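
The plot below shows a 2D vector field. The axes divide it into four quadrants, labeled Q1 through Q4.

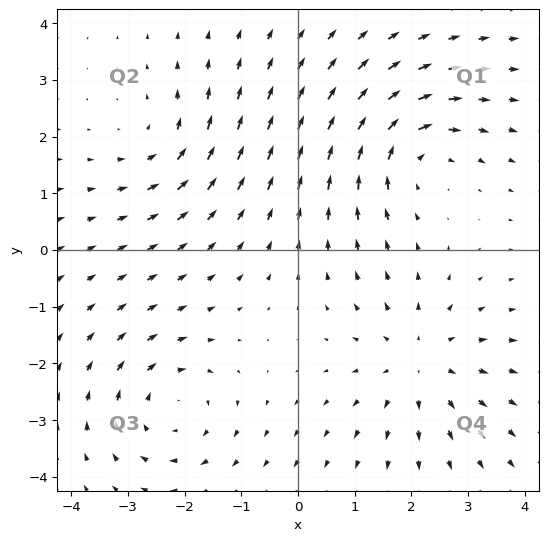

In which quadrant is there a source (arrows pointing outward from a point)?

Q4

The source sits at approximately (2.2, -2.0), which lies in quadrant Q4. The divergence there is about +4, positive as expected for a source.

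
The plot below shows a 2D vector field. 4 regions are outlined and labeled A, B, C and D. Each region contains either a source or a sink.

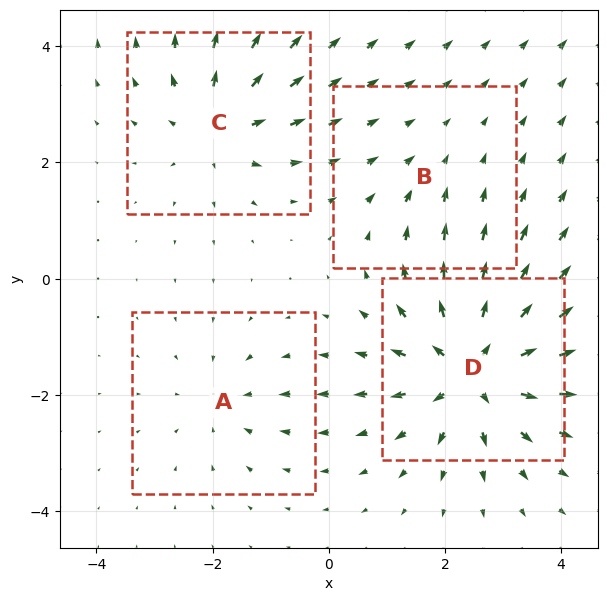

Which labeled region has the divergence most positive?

D

Divergence at each region's feature centre — A: about -3, B: about -2, C: about +5, D: about +7. Region D is most positive.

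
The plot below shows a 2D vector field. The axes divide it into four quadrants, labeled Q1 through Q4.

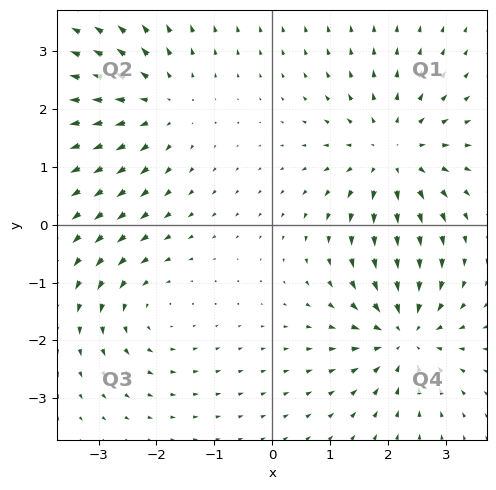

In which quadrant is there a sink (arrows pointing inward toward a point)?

The sink sits at approximately (2.3, -1.9), which lies in quadrant Q4. The divergence there is about -6, negative as expected for a sink.

Q4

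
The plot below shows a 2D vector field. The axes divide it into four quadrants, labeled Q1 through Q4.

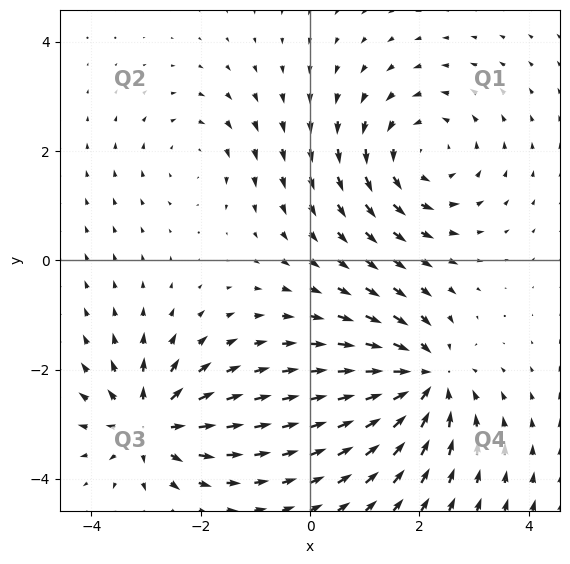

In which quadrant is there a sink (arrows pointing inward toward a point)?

Q4

The sink sits at approximately (2.1, -2.2), which lies in quadrant Q4. The divergence there is about -5, negative as expected for a sink.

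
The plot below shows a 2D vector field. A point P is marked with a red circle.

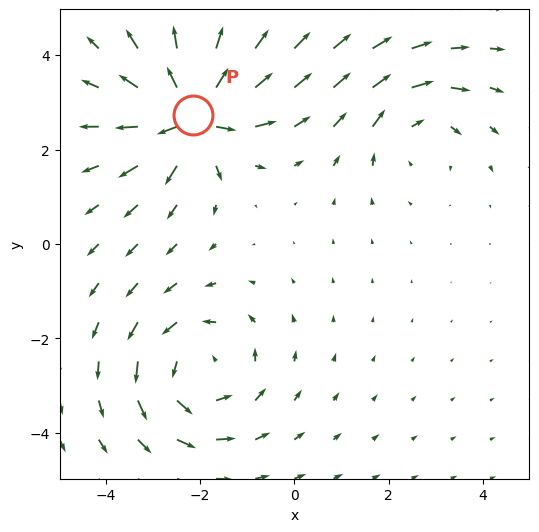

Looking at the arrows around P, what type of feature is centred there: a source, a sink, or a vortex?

source

At P (-2.2, 2.7) the arrows spread outward. Divergence about +7, curl ≈0 — positive divergence with near-zero curl is a source.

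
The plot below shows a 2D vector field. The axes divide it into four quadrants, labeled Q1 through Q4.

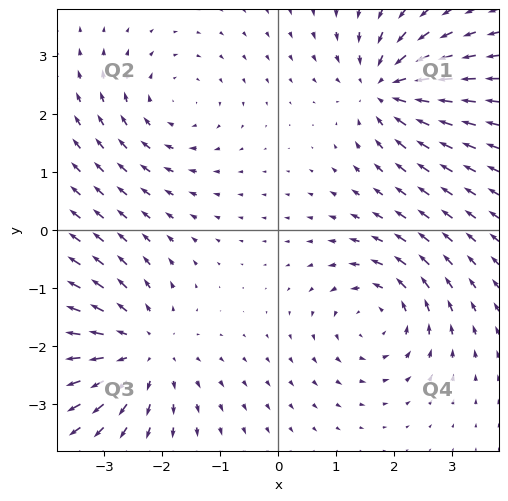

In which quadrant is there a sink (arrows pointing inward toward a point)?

The sink sits at approximately (1.9, 2.4), which lies in quadrant Q1. The divergence there is about -5, negative as expected for a sink.

Q1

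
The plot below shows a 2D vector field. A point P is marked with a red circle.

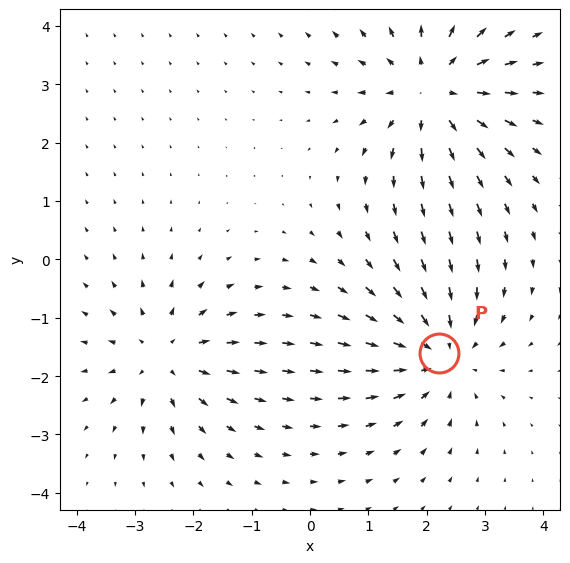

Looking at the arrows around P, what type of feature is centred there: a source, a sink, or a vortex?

At P (2.2, -1.6) the arrows converge inward. Divergence about -4, curl ≈0 — negative divergence with near-zero curl is a sink.

sink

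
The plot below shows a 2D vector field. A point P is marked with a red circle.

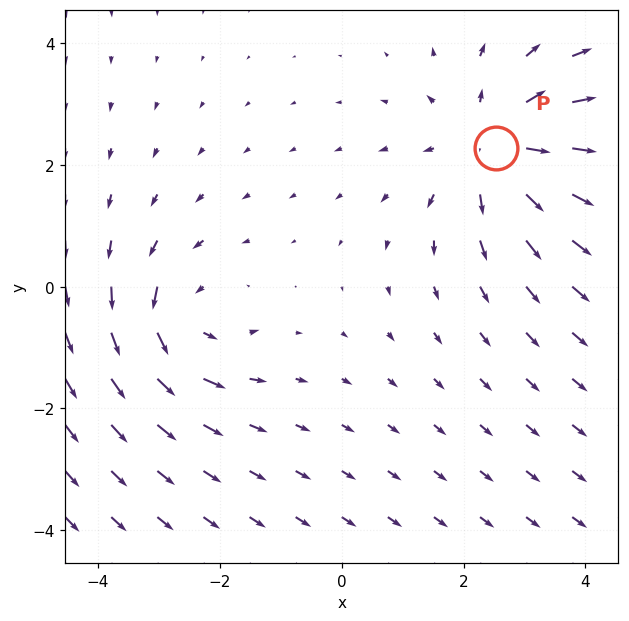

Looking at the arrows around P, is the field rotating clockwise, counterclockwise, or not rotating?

Near P at (2.5, 2.3) the arrows show no circulation. The curl there is ≈0.

not rotating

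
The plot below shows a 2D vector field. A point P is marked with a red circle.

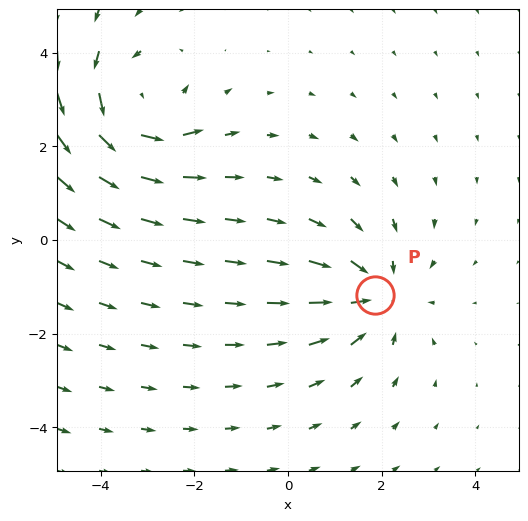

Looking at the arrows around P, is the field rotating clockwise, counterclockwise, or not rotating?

not rotating

Near P at (1.9, -1.2) the arrows show no circulation. The curl there is ≈0.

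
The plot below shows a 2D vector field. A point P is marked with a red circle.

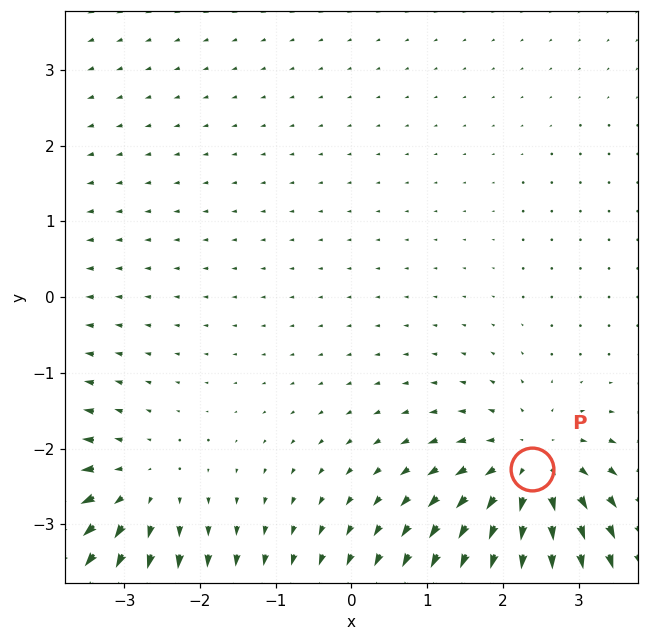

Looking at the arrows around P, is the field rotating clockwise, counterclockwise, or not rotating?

Near P at (2.4, -2.3) the arrows show no circulation. The curl there is ≈0.

not rotating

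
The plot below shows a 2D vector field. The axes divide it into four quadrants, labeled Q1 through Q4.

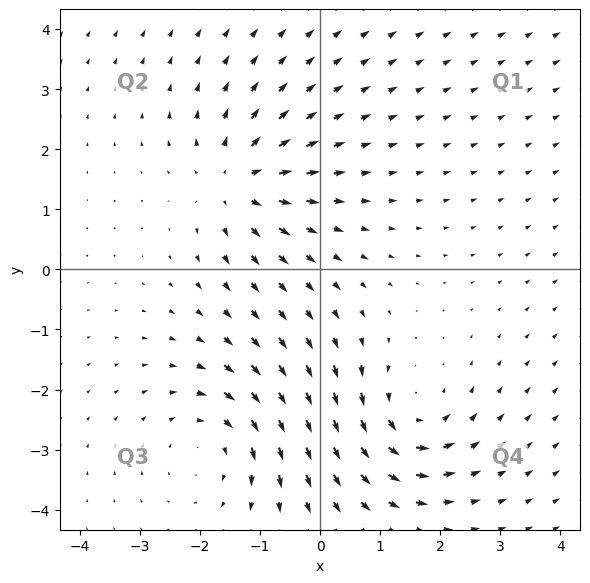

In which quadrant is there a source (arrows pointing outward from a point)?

The source sits at approximately (-1.4, 1.4), which lies in quadrant Q2. The divergence there is about +5, positive as expected for a source.

Q2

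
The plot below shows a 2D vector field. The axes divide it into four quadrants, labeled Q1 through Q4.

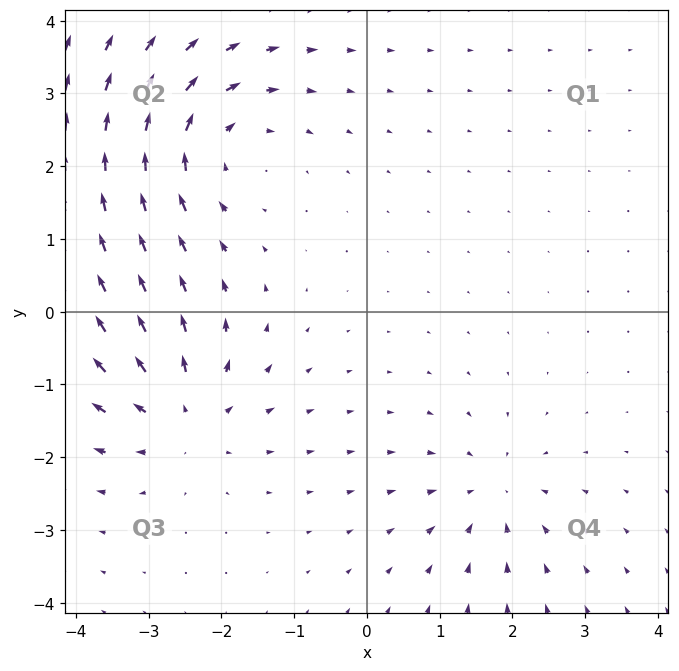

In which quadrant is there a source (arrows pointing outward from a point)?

The source sits at approximately (-2.5, -1.4), which lies in quadrant Q3. The divergence there is about +4, positive as expected for a source.

Q3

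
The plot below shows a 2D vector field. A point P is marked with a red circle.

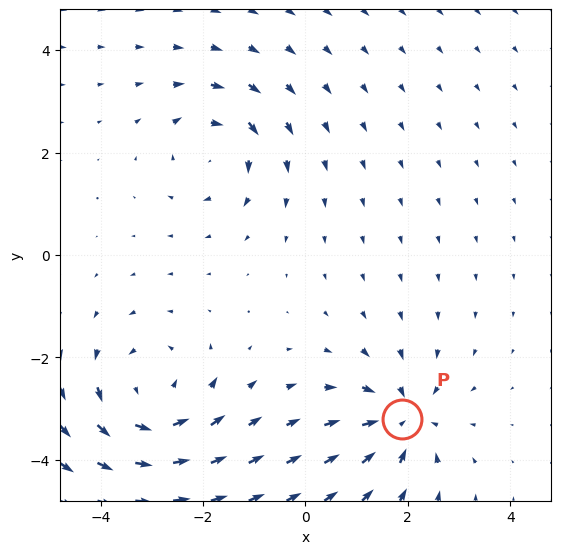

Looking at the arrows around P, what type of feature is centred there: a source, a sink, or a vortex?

sink

At P (1.9, -3.2) the arrows converge inward. Divergence about -4, curl ≈0 — negative divergence with near-zero curl is a sink.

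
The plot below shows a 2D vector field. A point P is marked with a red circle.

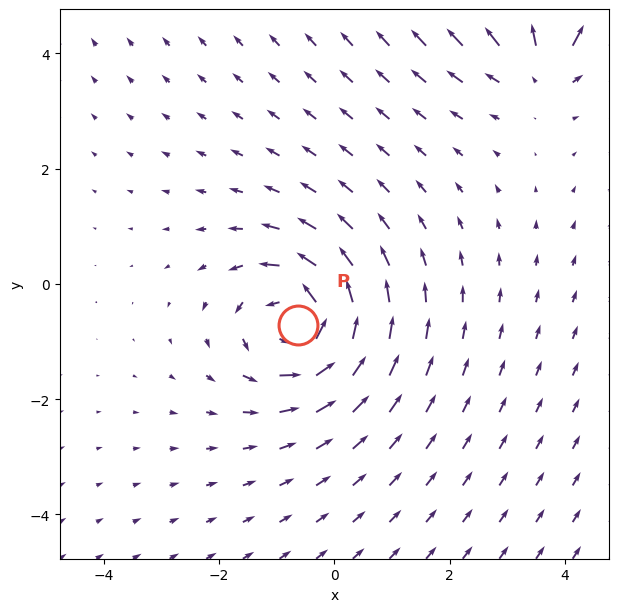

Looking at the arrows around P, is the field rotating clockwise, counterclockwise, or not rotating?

Near P at (-0.6, -0.7) the arrows circulate counterclockwise. The curl (z-component) there is about +4; positive curl means counterclockwise rotation.

counterclockwise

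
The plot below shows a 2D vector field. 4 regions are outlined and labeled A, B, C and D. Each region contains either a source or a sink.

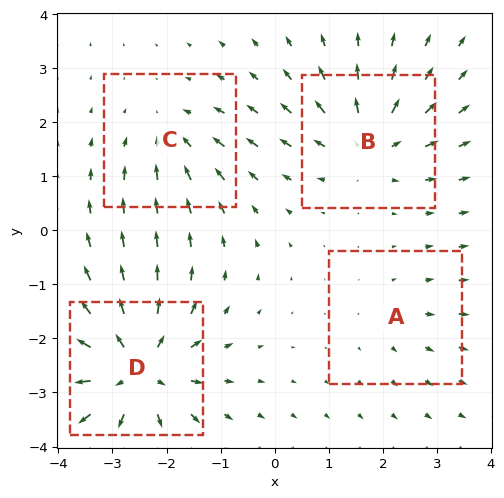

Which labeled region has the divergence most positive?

D

Divergence at each region's feature centre — A: about +2, B: about +5, C: about -4, D: about +7. Region D is most positive.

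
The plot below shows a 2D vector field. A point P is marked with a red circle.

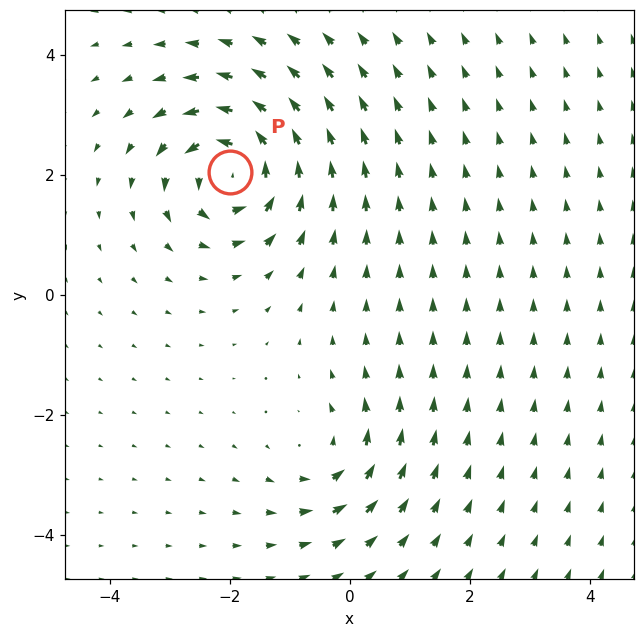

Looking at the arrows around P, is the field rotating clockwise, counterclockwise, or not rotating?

Near P at (-2.0, 2.0) the arrows circulate counterclockwise. The curl (z-component) there is about +7; positive curl means counterclockwise rotation.

counterclockwise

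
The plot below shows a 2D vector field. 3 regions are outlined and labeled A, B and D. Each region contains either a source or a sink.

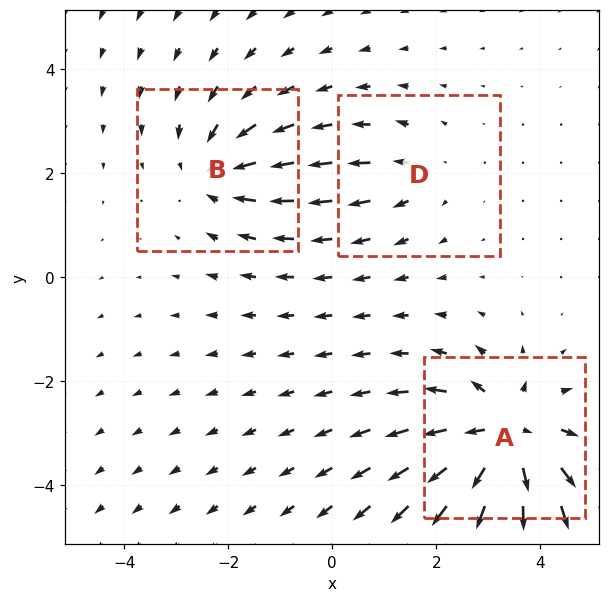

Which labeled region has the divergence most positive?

A

Divergence at each region's feature centre — A: about +6, B: about -3, D: about +2. Region A is most positive.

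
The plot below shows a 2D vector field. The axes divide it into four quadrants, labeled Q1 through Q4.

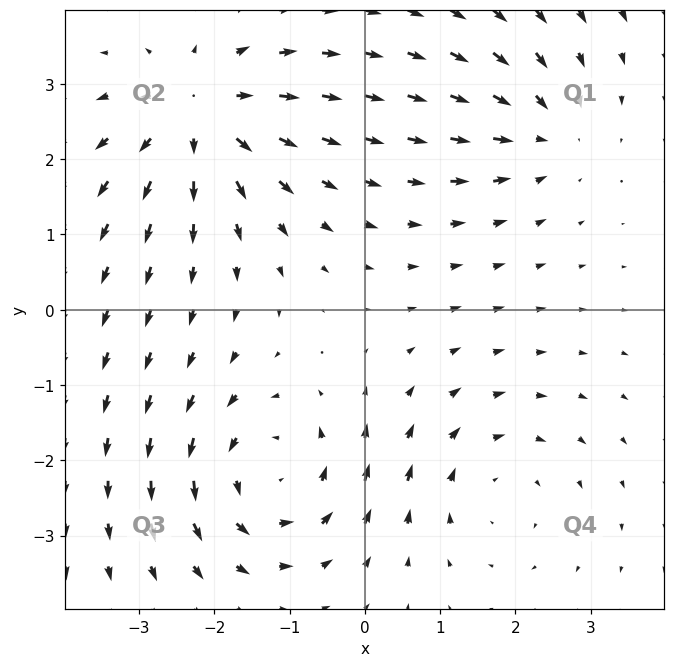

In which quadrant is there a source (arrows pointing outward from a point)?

Q2

The source sits at approximately (-2.2, 2.6), which lies in quadrant Q2. The divergence there is about +5, positive as expected for a source.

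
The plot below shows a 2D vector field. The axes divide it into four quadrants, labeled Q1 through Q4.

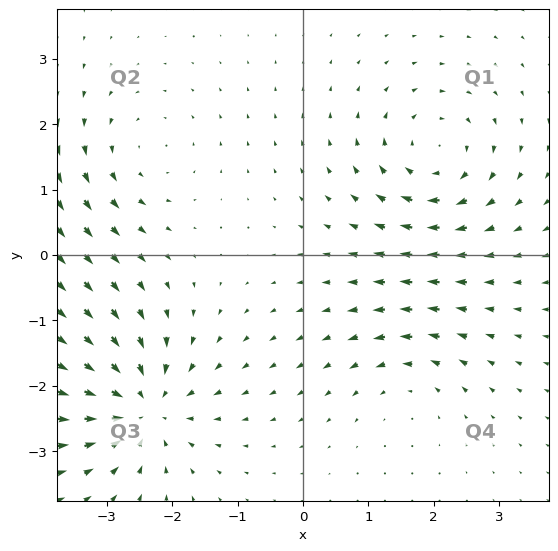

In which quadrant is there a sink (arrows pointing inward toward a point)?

Q3

The sink sits at approximately (-2.5, -2.3), which lies in quadrant Q3. The divergence there is about -6, negative as expected for a sink.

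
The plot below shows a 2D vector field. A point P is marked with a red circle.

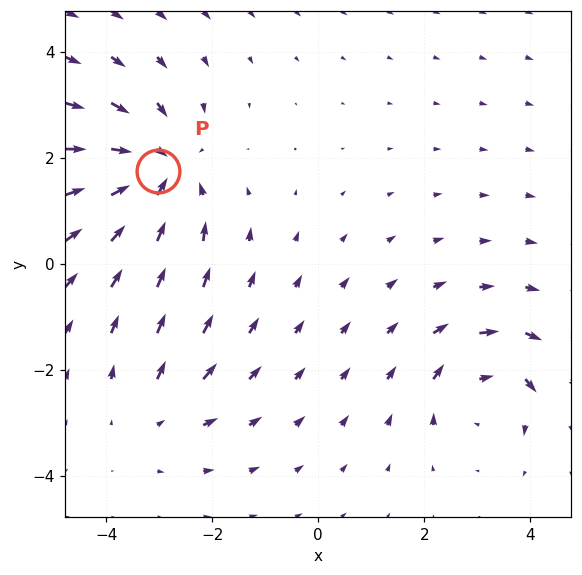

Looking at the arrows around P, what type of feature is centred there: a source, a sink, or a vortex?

sink

At P (-3.0, 1.8) the arrows converge inward. Divergence about -4, curl ≈0 — negative divergence with near-zero curl is a sink.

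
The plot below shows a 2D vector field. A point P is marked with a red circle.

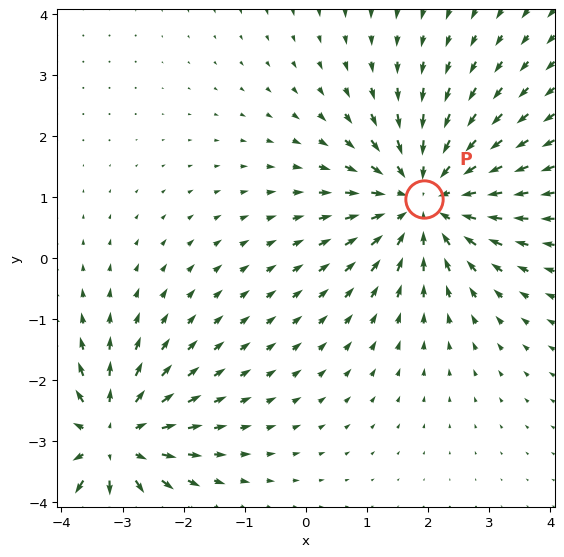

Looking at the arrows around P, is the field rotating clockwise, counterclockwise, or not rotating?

Near P at (1.9, 1.0) the arrows show no circulation. The curl there is ≈0.

not rotating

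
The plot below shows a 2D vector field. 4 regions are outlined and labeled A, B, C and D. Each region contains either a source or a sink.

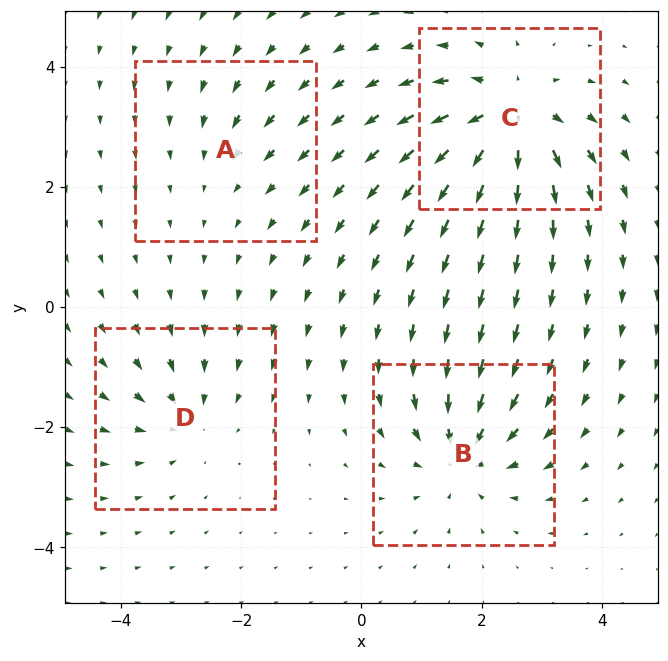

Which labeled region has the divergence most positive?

Divergence at each region's feature centre — A: about -2, B: about -6, C: about +8, D: about -4. Region C is most positive.

C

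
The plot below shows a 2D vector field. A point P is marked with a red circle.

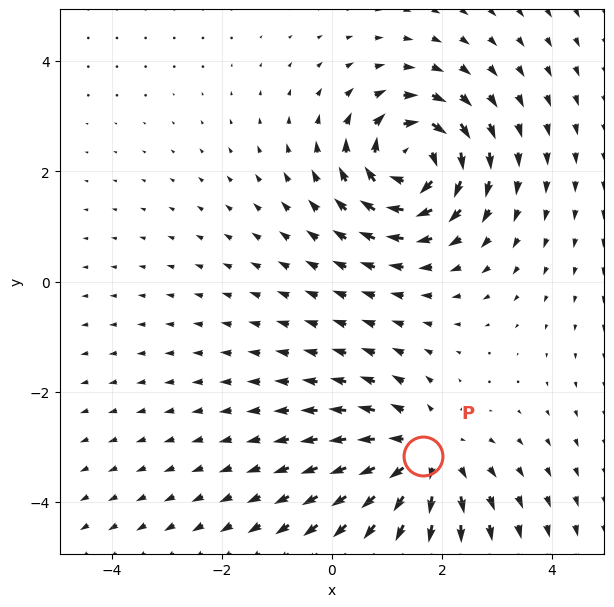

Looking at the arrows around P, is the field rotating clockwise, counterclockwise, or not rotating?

Near P at (1.7, -3.2) the arrows show no circulation. The curl there is ≈0.

not rotating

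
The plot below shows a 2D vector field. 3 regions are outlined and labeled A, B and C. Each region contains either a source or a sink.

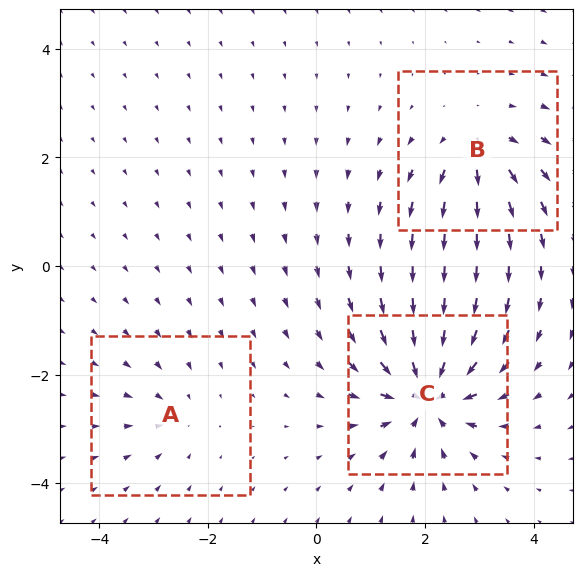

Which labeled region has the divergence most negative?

Divergence at each region's feature centre — A: about -2, B: about +4, C: about -6. Region C is most negative.

C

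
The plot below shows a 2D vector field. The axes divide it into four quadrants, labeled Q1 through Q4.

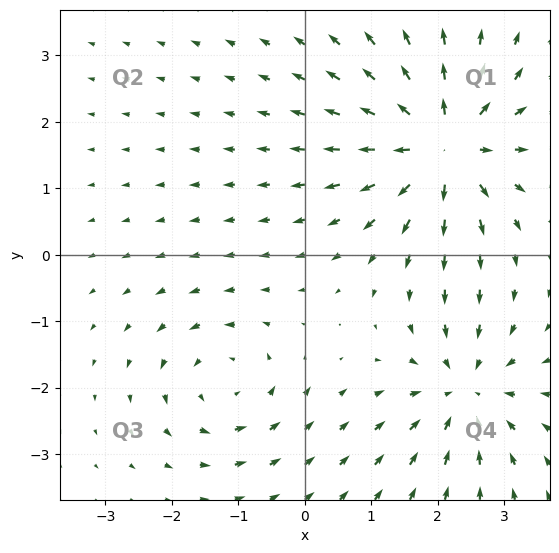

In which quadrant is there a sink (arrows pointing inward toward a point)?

Q4

The sink sits at approximately (2.4, -2.0), which lies in quadrant Q4. The divergence there is about -4, negative as expected for a sink.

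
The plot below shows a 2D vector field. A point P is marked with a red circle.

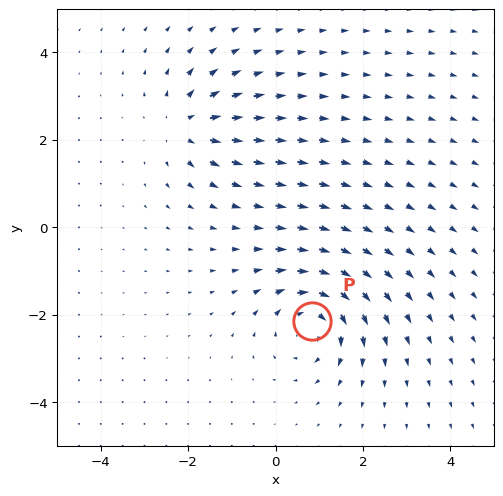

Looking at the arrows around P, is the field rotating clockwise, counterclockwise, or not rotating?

Near P at (0.8, -2.1) the arrows circulate clockwise. The curl (z-component) there is about -5; negative curl means clockwise rotation.

clockwise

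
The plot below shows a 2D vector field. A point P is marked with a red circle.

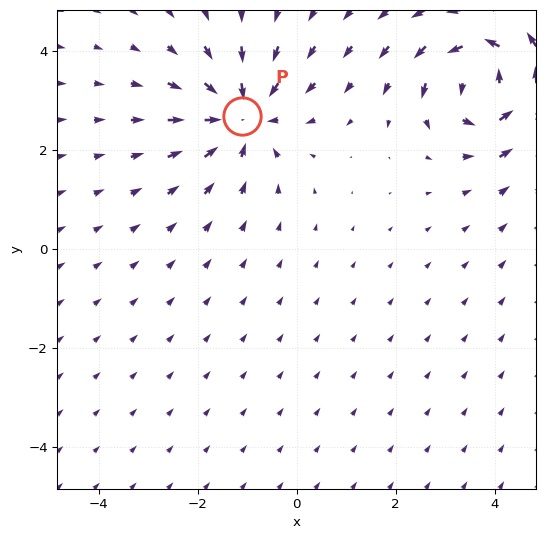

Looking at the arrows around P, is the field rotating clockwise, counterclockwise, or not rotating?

Near P at (-1.1, 2.7) the arrows show no circulation. The curl there is ≈0.

not rotating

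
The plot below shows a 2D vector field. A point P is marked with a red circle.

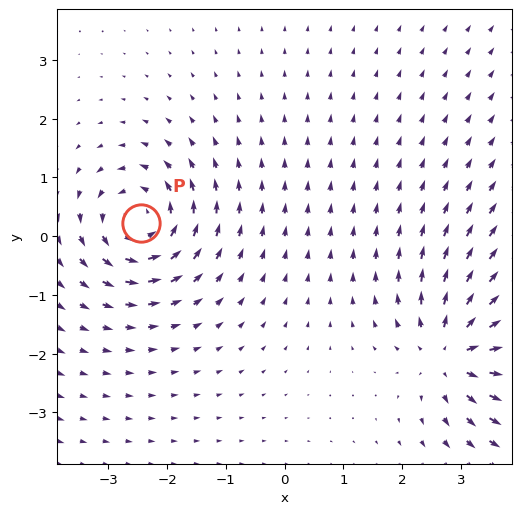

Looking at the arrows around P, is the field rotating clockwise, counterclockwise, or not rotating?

counterclockwise

Near P at (-2.5, 0.2) the arrows circulate counterclockwise. The curl (z-component) there is about +7; positive curl means counterclockwise rotation.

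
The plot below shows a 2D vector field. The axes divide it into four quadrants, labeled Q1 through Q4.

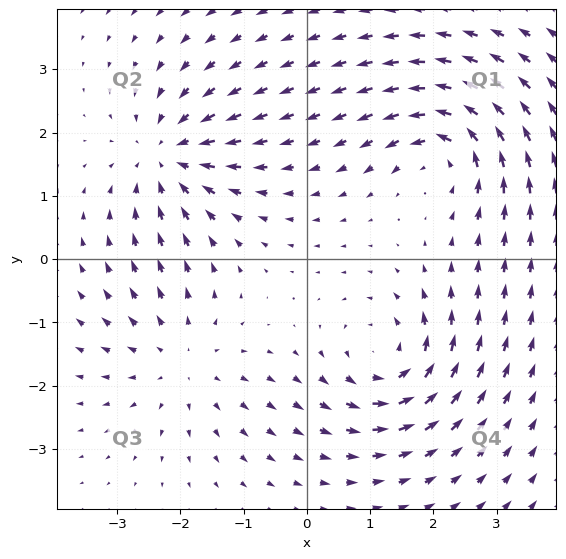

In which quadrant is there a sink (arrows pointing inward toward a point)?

Q2

The sink sits at approximately (-2.2, 1.6), which lies in quadrant Q2. The divergence there is about -5, negative as expected for a sink.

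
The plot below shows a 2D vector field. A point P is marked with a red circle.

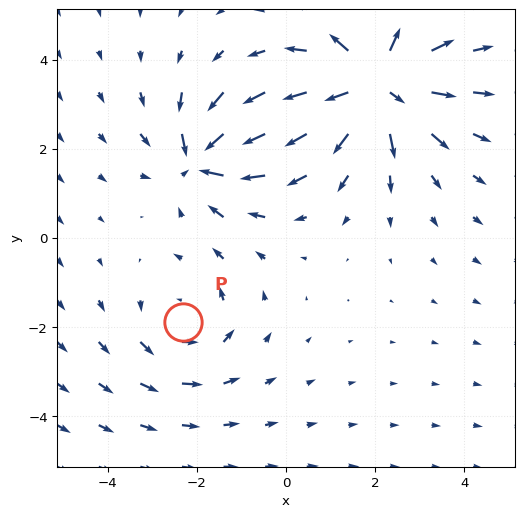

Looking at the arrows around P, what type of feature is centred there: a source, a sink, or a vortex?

vortex

At P (-2.3, -1.9) the arrows circulate counterclockwise. Divergence ≈0, curl about +3 — near-zero divergence with nonzero curl is a vortex.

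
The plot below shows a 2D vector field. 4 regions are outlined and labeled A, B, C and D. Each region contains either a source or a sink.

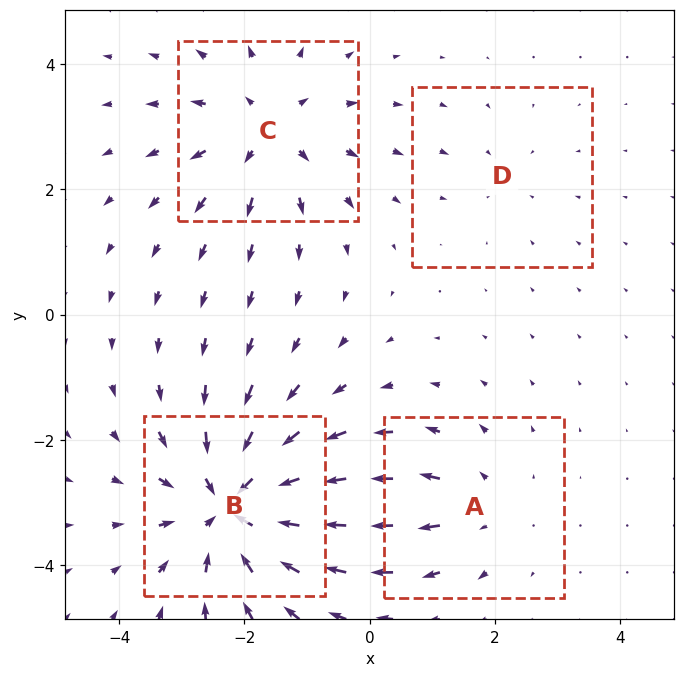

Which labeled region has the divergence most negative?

Divergence at each region's feature centre — A: about +3, B: about -7, C: about +4, D: about -2. Region B is most negative.

B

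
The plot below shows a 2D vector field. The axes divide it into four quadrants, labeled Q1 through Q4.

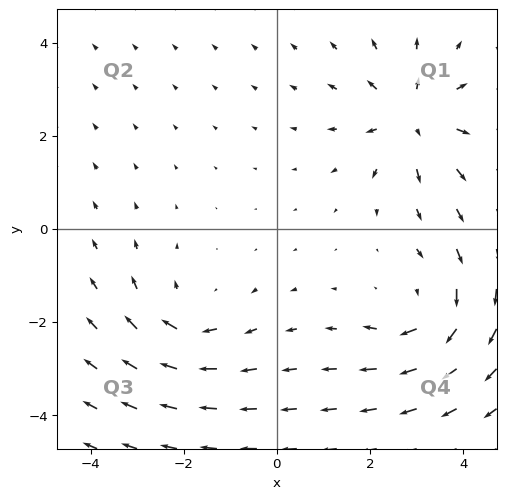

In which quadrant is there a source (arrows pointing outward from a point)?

The source sits at approximately (2.9, 2.4), which lies in quadrant Q1. The divergence there is about +5, positive as expected for a source.

Q1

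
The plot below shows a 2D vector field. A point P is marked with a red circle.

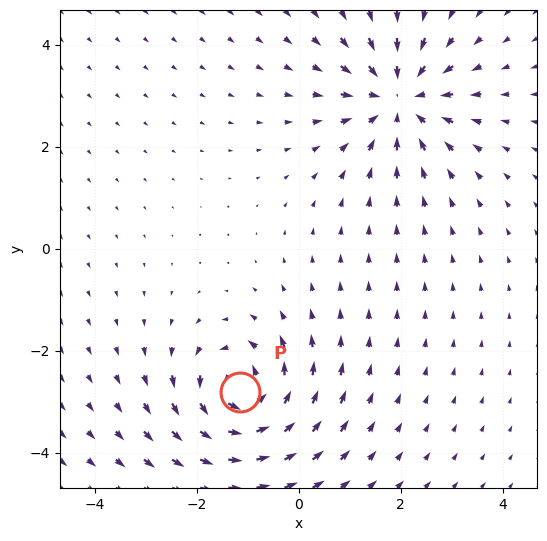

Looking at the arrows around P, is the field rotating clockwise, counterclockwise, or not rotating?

counterclockwise

Near P at (-1.1, -2.8) the arrows circulate counterclockwise. The curl (z-component) there is about +6; positive curl means counterclockwise rotation.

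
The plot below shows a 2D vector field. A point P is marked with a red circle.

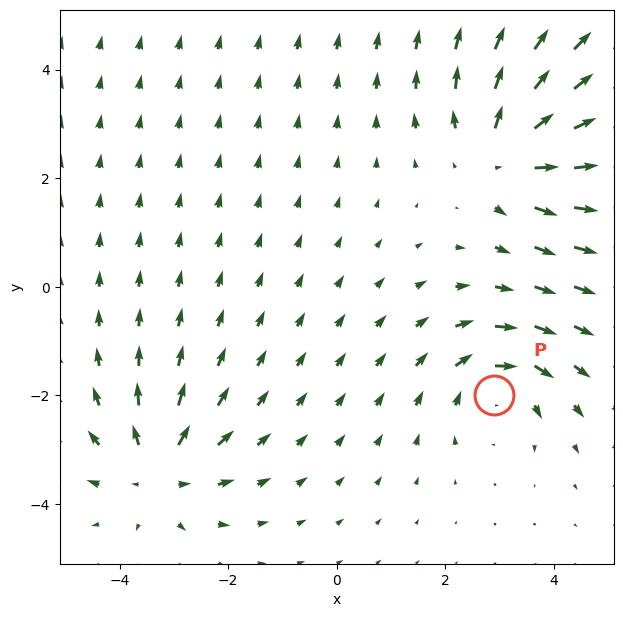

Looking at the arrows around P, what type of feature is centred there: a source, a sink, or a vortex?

vortex

At P (2.9, -2.0) the arrows circulate clockwise. Divergence ≈0, curl about -4 — near-zero divergence with nonzero curl is a vortex.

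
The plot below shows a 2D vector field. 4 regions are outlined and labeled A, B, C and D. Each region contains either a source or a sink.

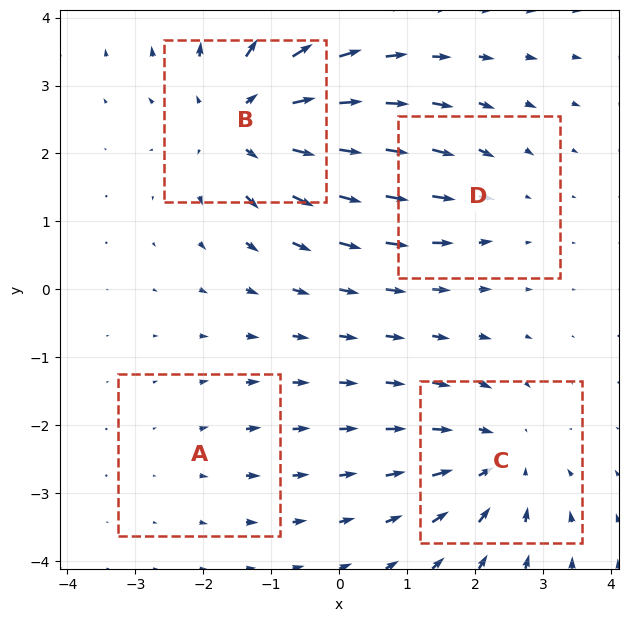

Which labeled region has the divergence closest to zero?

Divergence at each region's feature centre — A: about +2, B: about +6, C: about -5, D: about -3. Region A is closest to zero.

A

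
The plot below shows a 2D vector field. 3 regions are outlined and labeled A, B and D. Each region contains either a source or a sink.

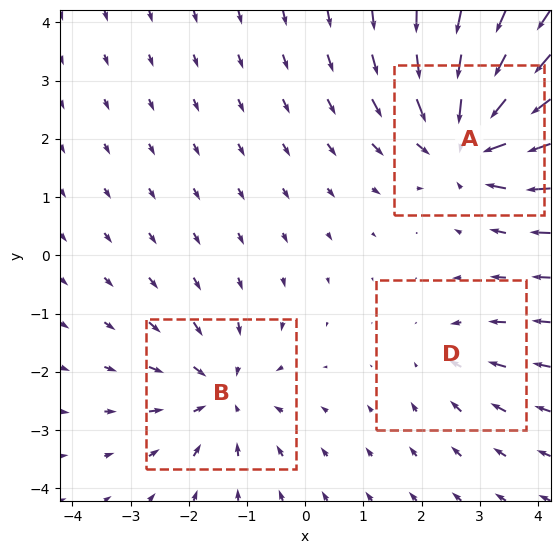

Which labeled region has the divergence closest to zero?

Divergence at each region's feature centre — A: about -5, B: about -3, D: about -2. Region D is closest to zero.

D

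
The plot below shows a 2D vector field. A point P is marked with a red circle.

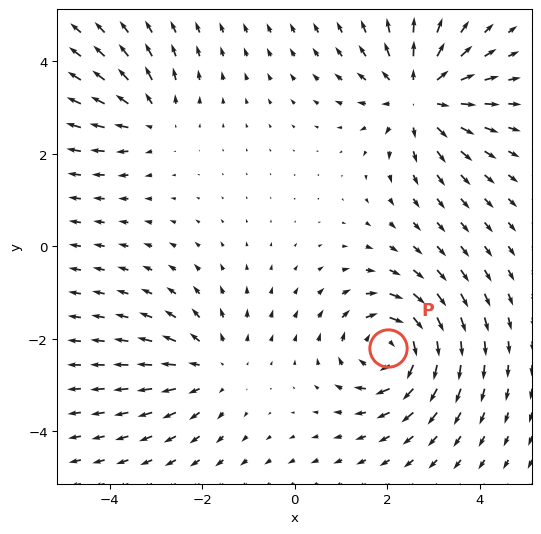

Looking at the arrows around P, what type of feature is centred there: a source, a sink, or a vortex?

vortex

At P (2.0, -2.2) the arrows circulate clockwise. Divergence ≈0, curl about -6 — near-zero divergence with nonzero curl is a vortex.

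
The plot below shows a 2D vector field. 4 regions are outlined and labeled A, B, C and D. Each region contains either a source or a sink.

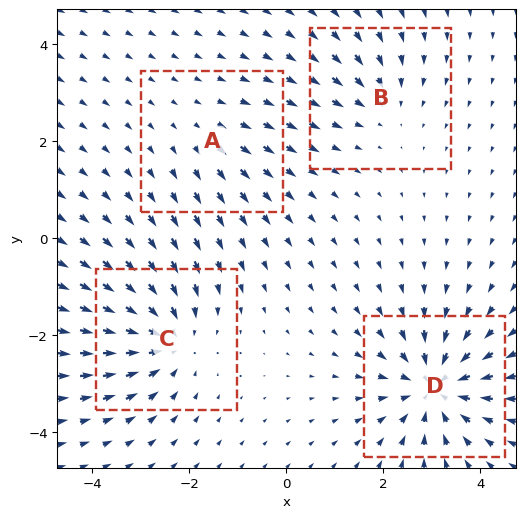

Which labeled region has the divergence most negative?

D

Divergence at each region's feature centre — A: about +2, B: about -3, C: about -6, D: about -7. Region D is most negative.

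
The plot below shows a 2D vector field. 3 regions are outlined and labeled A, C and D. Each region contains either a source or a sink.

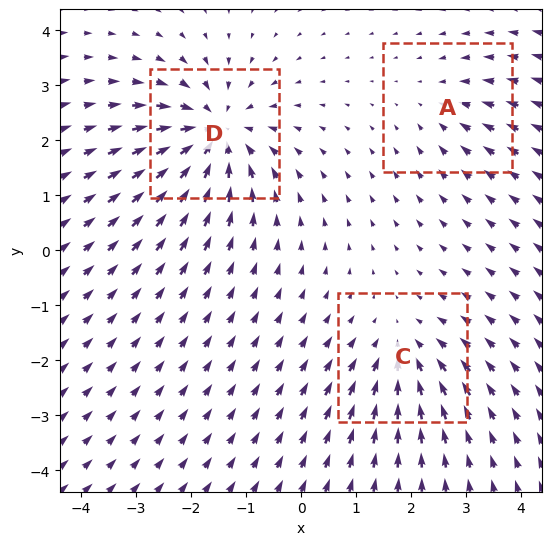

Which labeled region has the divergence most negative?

Divergence at each region's feature centre — A: about -2, C: about -3, D: about -6. Region D is most negative.

D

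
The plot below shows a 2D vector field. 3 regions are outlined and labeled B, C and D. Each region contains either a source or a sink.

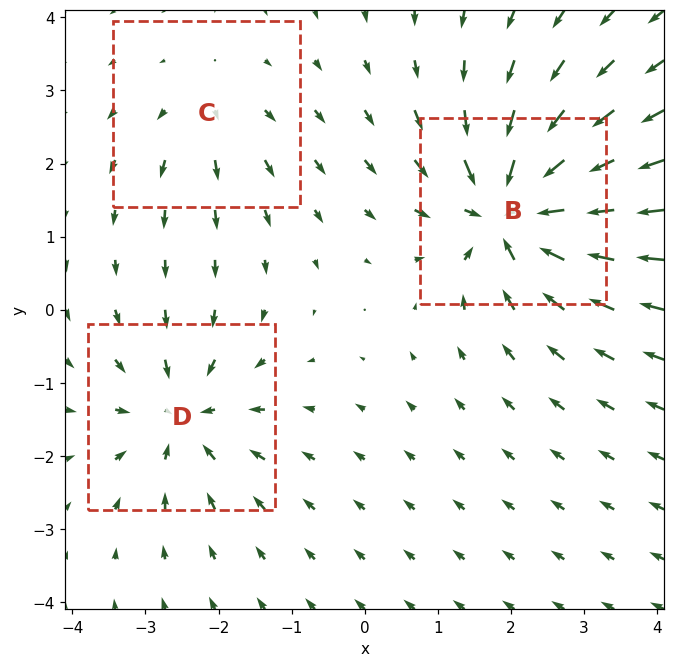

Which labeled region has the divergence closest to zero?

Divergence at each region's feature centre — B: about -7, C: about +2, D: about -4. Region C is closest to zero.

C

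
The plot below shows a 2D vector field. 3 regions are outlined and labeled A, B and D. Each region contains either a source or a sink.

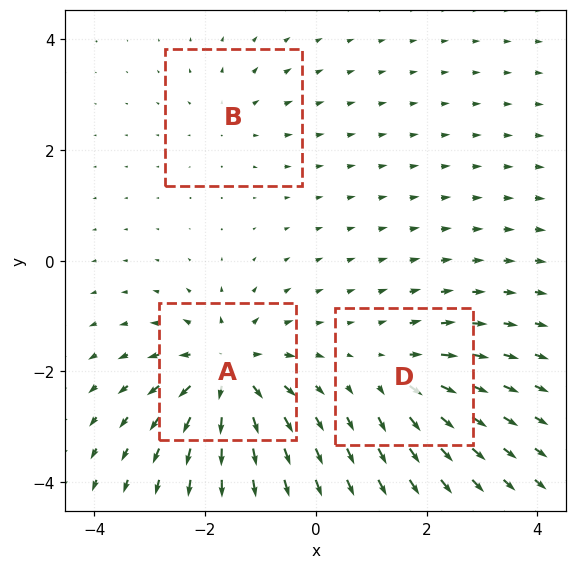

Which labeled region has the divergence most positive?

A

Divergence at each region's feature centre — A: about +6, B: about +2, D: about +4. Region A is most positive.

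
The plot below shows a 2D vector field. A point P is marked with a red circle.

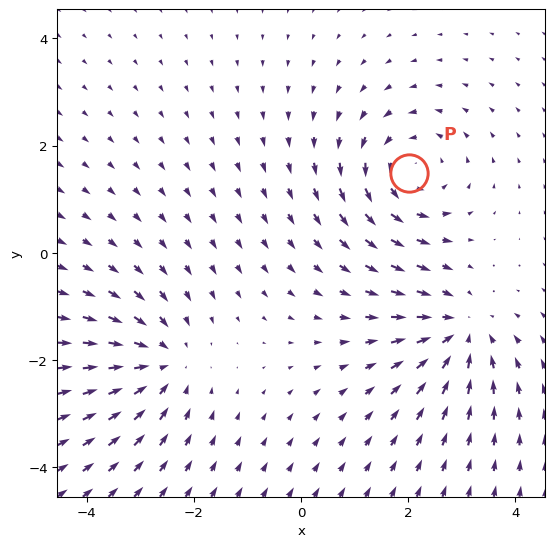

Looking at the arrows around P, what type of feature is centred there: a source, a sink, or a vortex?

At P (2.0, 1.5) the arrows circulate counterclockwise. Divergence ≈0, curl about +4 — near-zero divergence with nonzero curl is a vortex.

vortex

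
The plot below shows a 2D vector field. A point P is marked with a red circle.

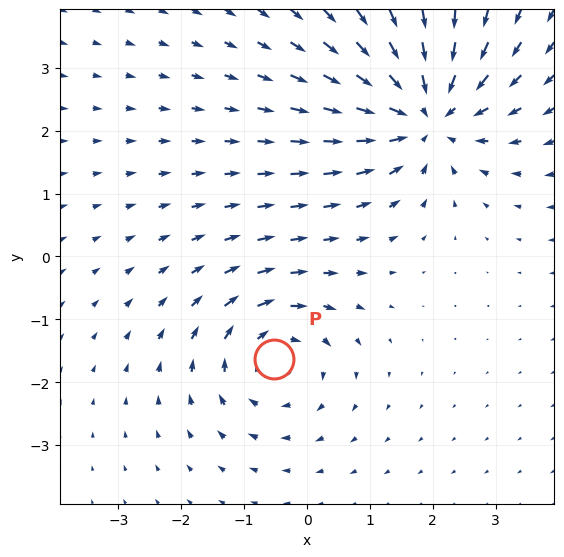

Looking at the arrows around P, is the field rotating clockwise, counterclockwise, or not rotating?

Near P at (-0.5, -1.6) the arrows circulate clockwise. The curl (z-component) there is about -3; negative curl means clockwise rotation.

clockwise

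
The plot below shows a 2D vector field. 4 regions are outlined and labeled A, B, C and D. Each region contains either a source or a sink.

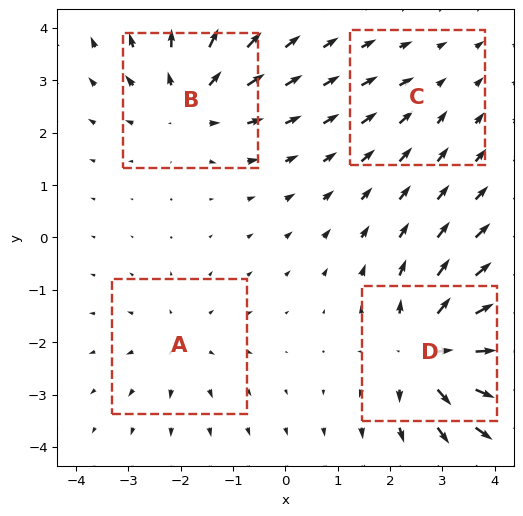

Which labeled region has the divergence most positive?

Divergence at each region's feature centre — A: about +3, B: about +5, C: about -2, D: about +7. Region D is most positive.

D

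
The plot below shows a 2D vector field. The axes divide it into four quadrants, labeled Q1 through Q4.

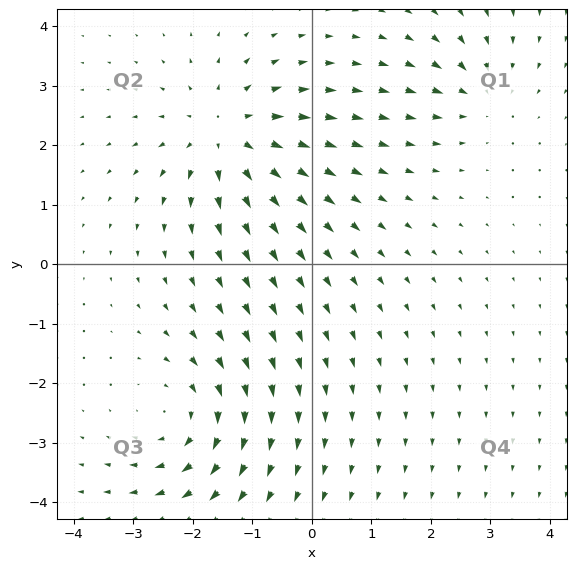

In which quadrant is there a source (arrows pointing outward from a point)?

The source sits at approximately (-1.4, 2.2), which lies in quadrant Q2. The divergence there is about +5, positive as expected for a source.

Q2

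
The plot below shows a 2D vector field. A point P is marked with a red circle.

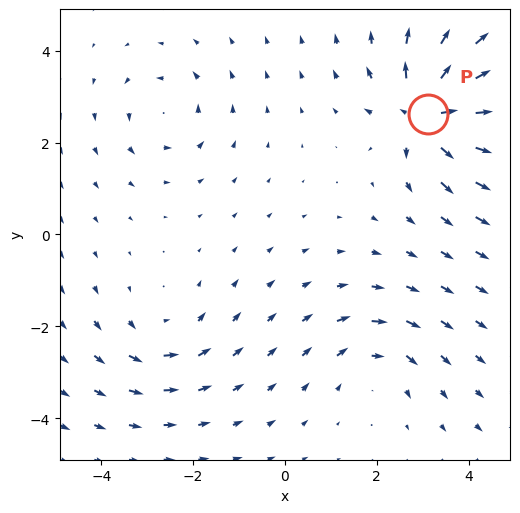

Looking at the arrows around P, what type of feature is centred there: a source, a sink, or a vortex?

source

At P (3.1, 2.6) the arrows spread outward. Divergence about +7, curl ≈0 — positive divergence with near-zero curl is a source.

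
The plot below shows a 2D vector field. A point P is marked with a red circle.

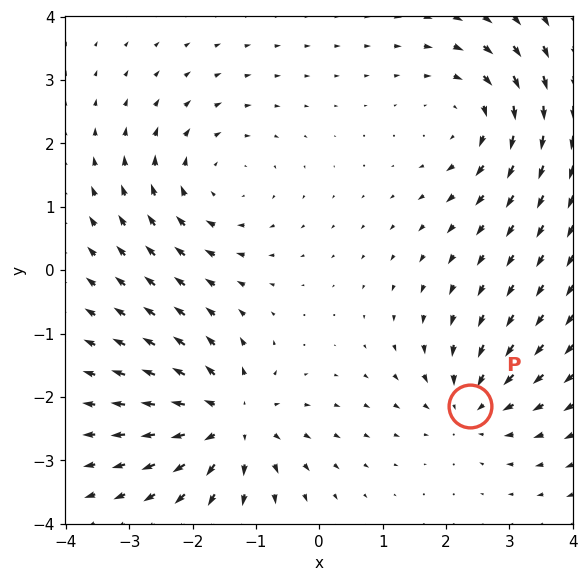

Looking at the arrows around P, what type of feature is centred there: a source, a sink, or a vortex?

sink

At P (2.4, -2.1) the arrows converge inward. Divergence about -4, curl ≈0 — negative divergence with near-zero curl is a sink.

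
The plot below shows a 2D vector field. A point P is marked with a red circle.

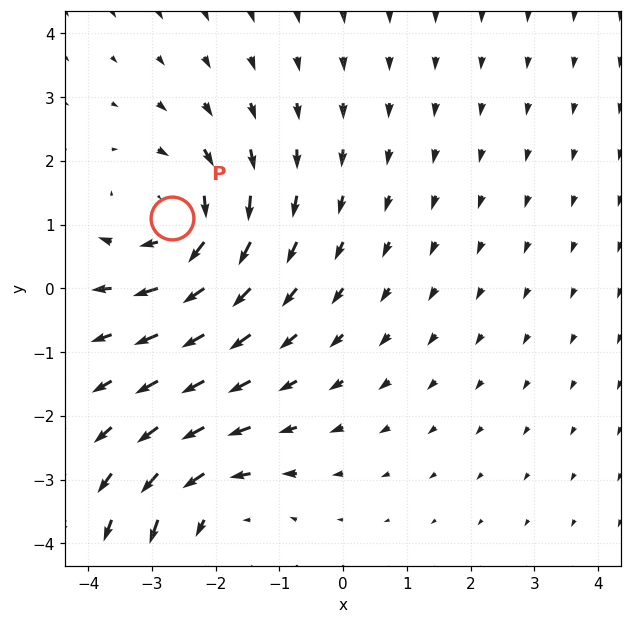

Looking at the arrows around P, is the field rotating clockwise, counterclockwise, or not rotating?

clockwise

Near P at (-2.7, 1.1) the arrows circulate clockwise. The curl (z-component) there is about -5; negative curl means clockwise rotation.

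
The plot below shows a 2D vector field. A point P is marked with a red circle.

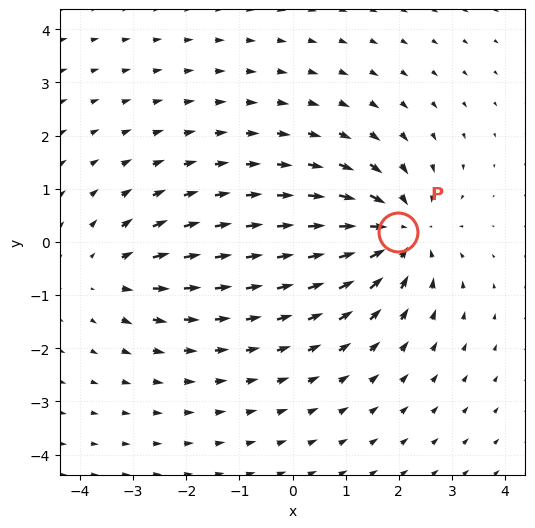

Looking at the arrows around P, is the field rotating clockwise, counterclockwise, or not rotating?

not rotating

Near P at (2.0, 0.2) the arrows show no circulation. The curl there is ≈0.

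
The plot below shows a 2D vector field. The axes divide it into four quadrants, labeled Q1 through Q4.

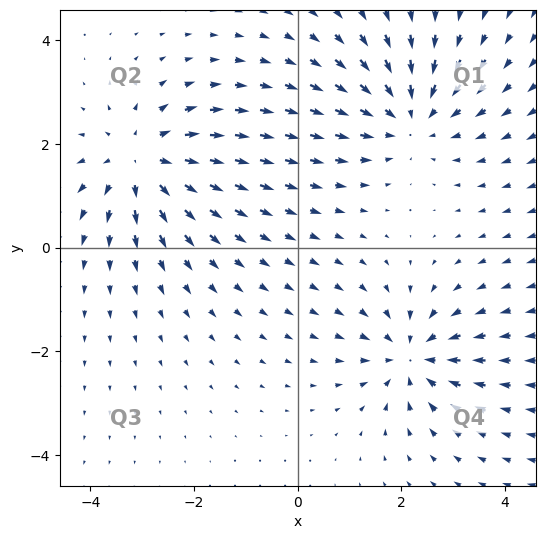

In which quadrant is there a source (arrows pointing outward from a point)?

Q2

The source sits at approximately (-3.0, 1.7), which lies in quadrant Q2. The divergence there is about +4, positive as expected for a source.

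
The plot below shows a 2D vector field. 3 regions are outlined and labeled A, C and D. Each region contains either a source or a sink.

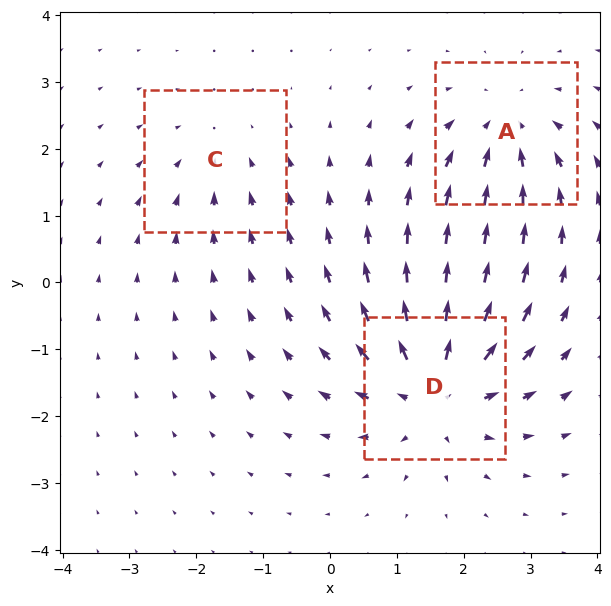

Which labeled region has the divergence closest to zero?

Divergence at each region's feature centre — A: about -3, C: about -2, D: about +5. Region C is closest to zero.

C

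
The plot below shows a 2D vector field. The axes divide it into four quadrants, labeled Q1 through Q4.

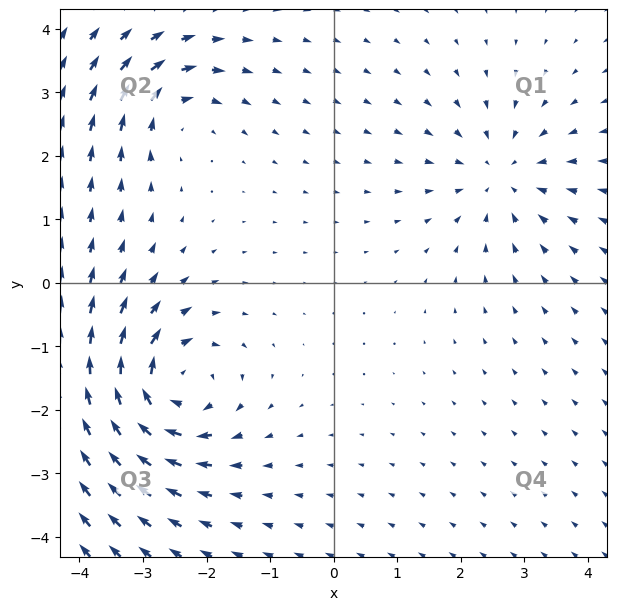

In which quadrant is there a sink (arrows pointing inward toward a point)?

Q1

The sink sits at approximately (2.6, 1.7), which lies in quadrant Q1. The divergence there is about -3, negative as expected for a sink.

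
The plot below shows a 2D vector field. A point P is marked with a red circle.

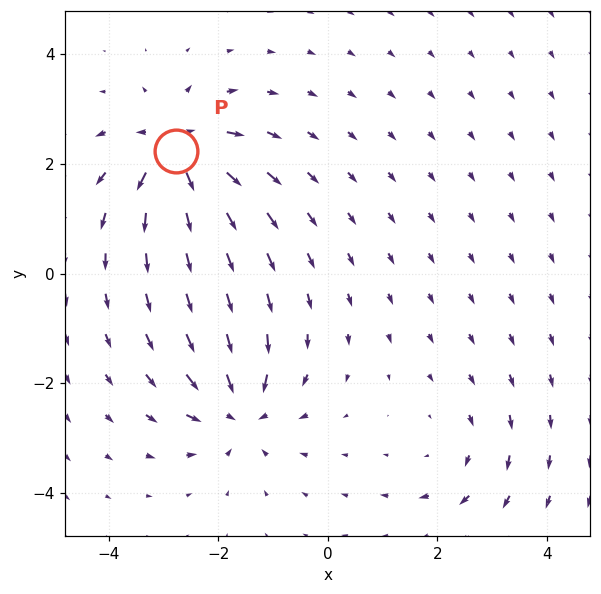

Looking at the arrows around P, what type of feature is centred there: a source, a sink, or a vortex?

At P (-2.8, 2.2) the arrows spread outward. Divergence about +6, curl ≈0 — positive divergence with near-zero curl is a source.

source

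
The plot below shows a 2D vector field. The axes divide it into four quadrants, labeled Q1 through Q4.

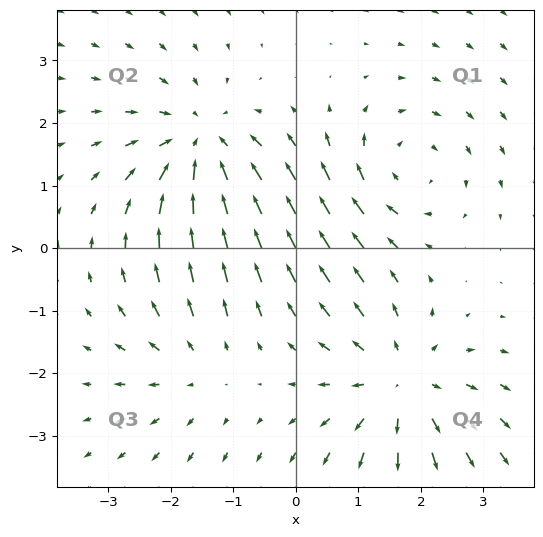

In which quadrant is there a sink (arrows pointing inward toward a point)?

Q2

The sink sits at approximately (-1.5, 1.6), which lies in quadrant Q2. The divergence there is about -4, negative as expected for a sink.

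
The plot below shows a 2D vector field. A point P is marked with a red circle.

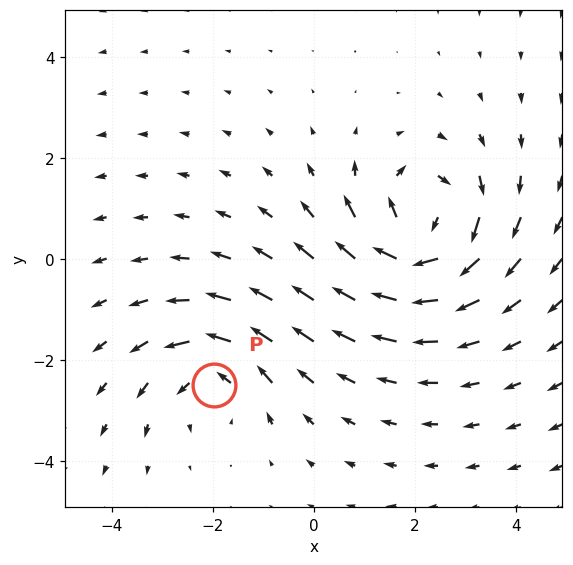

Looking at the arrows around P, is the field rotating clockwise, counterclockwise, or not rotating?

Near P at (-2.0, -2.5) the arrows circulate counterclockwise. The curl (z-component) there is about +3; positive curl means counterclockwise rotation.

counterclockwise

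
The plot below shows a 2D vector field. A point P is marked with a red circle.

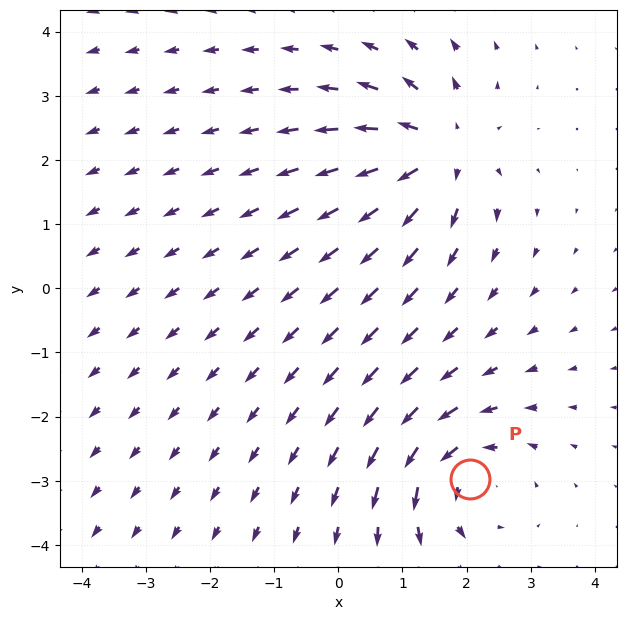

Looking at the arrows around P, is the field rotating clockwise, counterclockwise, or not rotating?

counterclockwise

Near P at (2.0, -3.0) the arrows circulate counterclockwise. The curl (z-component) there is about +5; positive curl means counterclockwise rotation.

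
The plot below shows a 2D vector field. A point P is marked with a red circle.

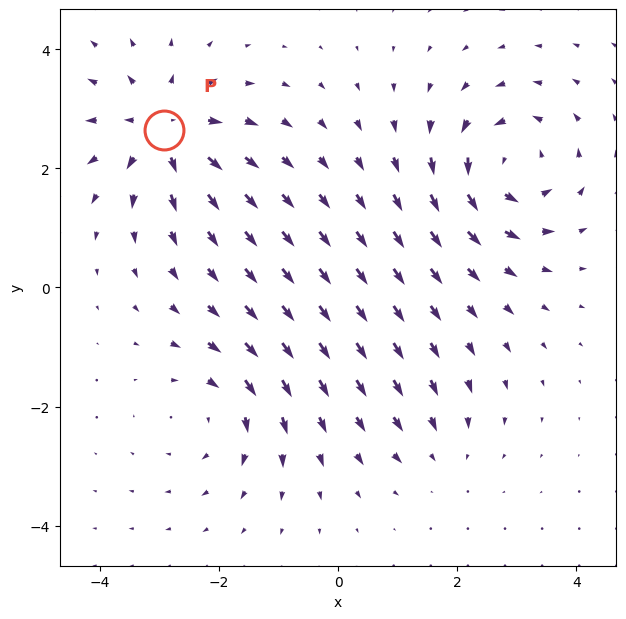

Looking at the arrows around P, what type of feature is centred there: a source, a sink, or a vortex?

source

At P (-2.9, 2.6) the arrows spread outward. Divergence about +6, curl ≈0 — positive divergence with near-zero curl is a source.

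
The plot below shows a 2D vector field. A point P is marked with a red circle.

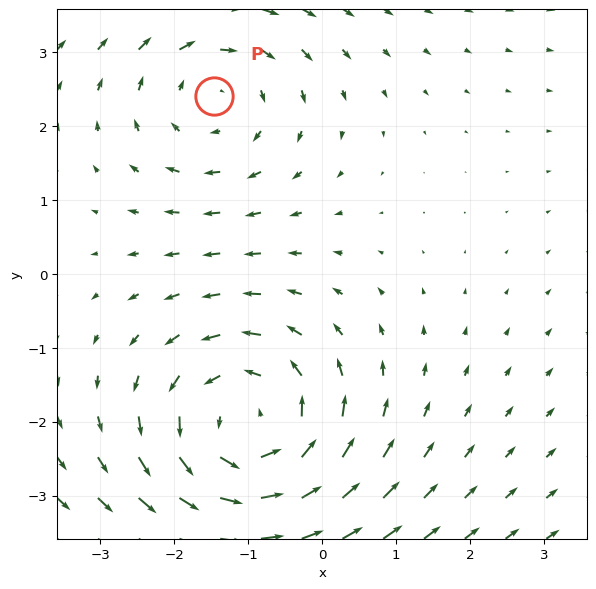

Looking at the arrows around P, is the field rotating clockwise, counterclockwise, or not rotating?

Near P at (-1.5, 2.4) the arrows circulate clockwise. The curl (z-component) there is about -3; negative curl means clockwise rotation.

clockwise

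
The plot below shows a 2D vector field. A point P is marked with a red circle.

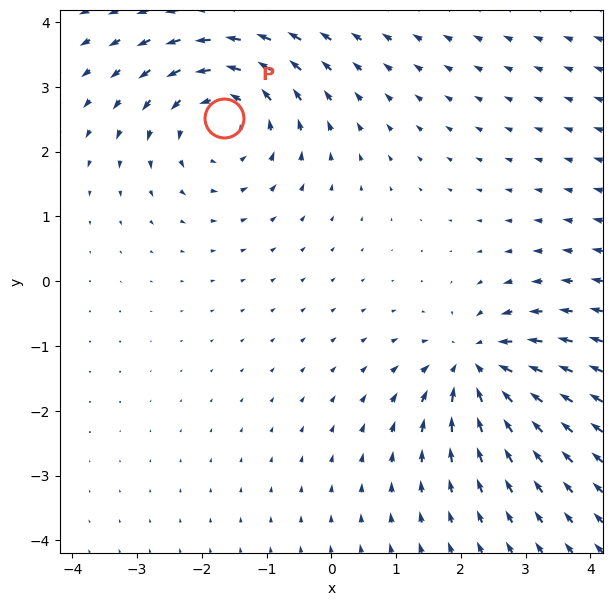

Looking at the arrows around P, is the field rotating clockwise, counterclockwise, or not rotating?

Near P at (-1.7, 2.5) the arrows circulate counterclockwise. The curl (z-component) there is about +4; positive curl means counterclockwise rotation.

counterclockwise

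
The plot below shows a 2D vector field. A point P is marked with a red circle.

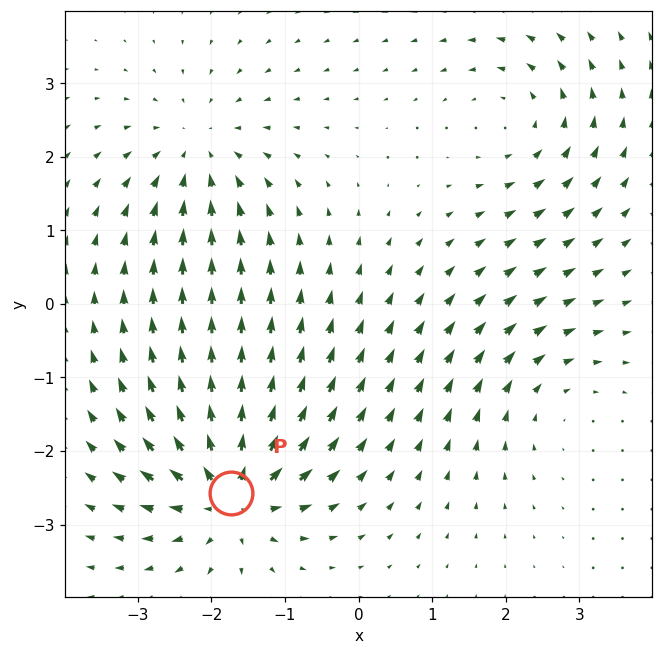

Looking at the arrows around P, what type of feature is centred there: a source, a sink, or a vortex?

At P (-1.7, -2.6) the arrows spread outward. Divergence about +6, curl ≈0 — positive divergence with near-zero curl is a source.

source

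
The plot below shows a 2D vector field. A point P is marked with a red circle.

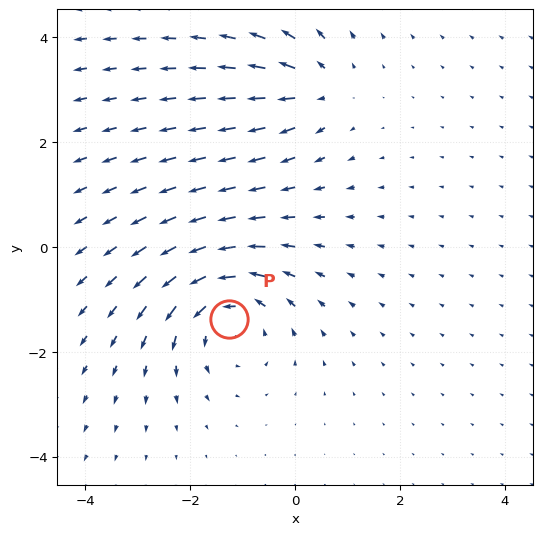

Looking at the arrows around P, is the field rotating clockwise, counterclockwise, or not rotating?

counterclockwise

Near P at (-1.3, -1.4) the arrows circulate counterclockwise. The curl (z-component) there is about +5; positive curl means counterclockwise rotation.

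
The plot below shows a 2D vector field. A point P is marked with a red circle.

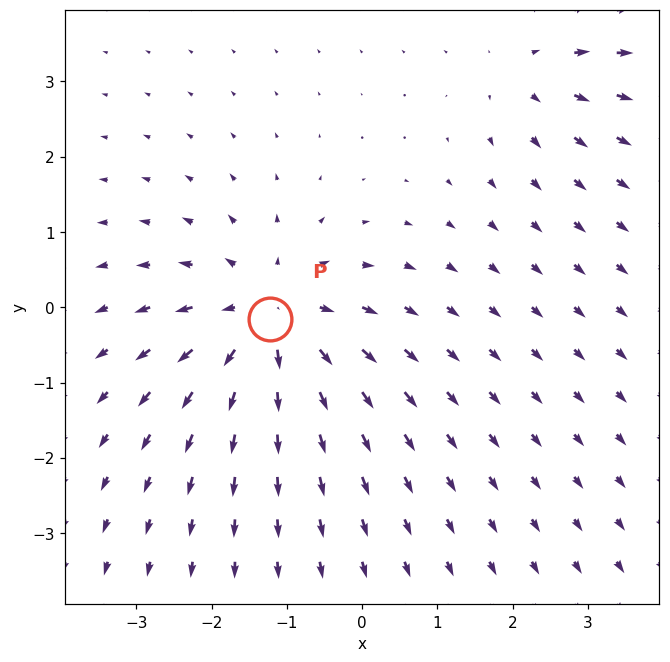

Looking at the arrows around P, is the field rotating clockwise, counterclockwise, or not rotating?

Near P at (-1.2, -0.2) the arrows show no circulation. The curl there is ≈0.

not rotating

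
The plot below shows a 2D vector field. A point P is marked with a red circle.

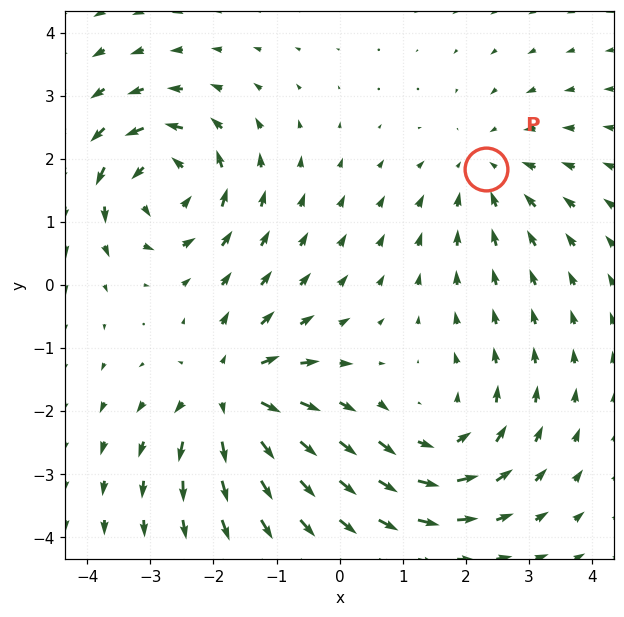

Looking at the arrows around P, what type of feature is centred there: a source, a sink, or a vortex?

sink

At P (2.3, 1.8) the arrows converge inward. Divergence about -2, curl ≈0 — negative divergence with near-zero curl is a sink.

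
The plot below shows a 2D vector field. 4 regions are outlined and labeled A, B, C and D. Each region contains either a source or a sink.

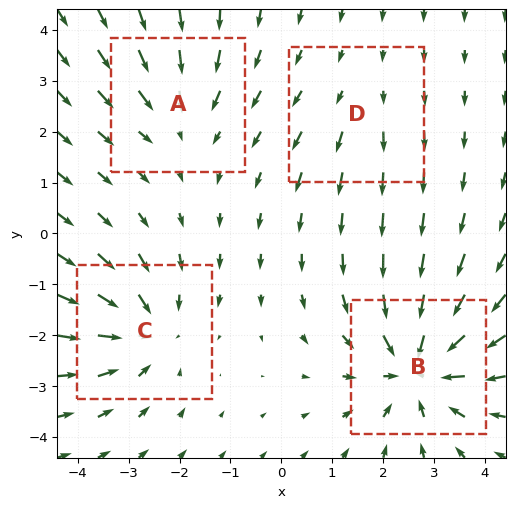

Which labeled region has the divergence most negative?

Divergence at each region's feature centre — A: about -3, B: about -7, C: about -5, D: about +2. Region B is most negative.

B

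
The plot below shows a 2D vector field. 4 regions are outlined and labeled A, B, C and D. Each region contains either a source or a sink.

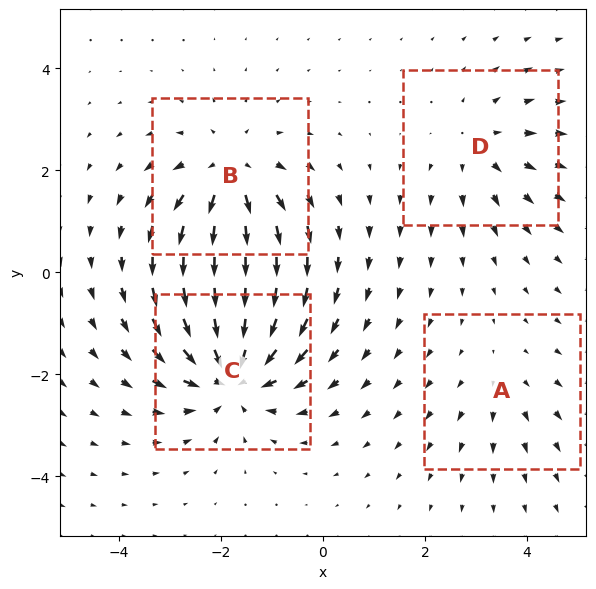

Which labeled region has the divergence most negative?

Divergence at each region's feature centre — A: about +2, B: about +5, C: about -7, D: about +3. Region C is most negative.

C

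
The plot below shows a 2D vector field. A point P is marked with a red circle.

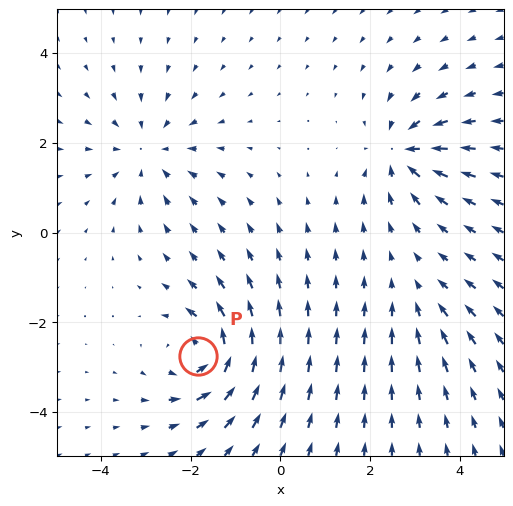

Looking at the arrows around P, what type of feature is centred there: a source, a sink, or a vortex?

At P (-1.8, -2.7) the arrows circulate counterclockwise. Divergence ≈0, curl about +7 — near-zero divergence with nonzero curl is a vortex.

vortex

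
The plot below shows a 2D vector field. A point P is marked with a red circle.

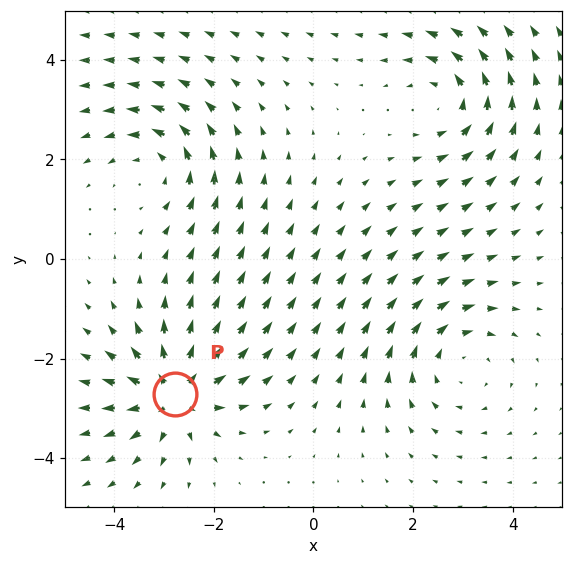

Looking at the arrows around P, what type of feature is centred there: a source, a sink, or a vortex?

source

At P (-2.8, -2.7) the arrows spread outward. Divergence about +6, curl ≈0 — positive divergence with near-zero curl is a source.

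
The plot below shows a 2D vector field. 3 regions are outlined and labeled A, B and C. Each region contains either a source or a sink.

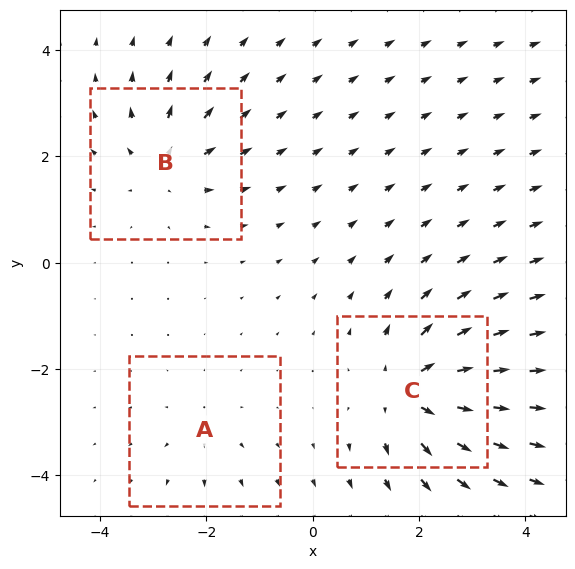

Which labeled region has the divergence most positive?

C

Divergence at each region's feature centre — A: about +2, B: about +4, C: about +5. Region C is most positive.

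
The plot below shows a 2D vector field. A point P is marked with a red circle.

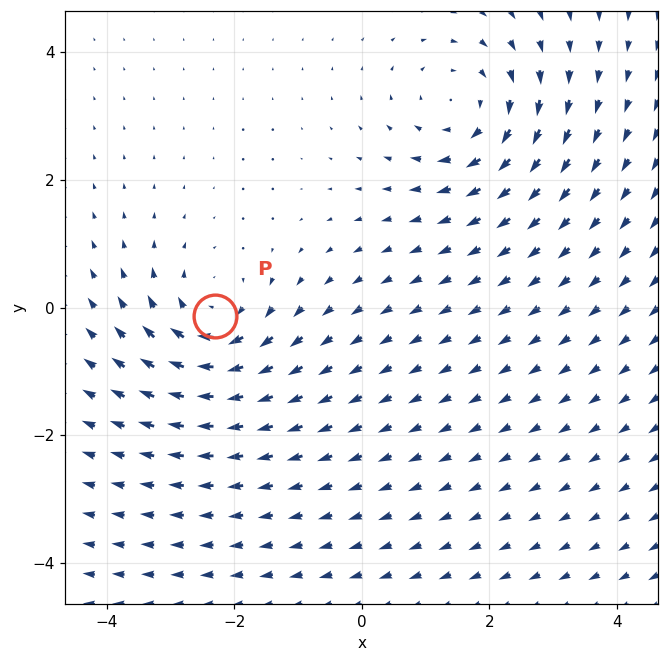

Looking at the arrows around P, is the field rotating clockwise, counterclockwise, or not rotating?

clockwise

Near P at (-2.3, -0.1) the arrows circulate clockwise. The curl (z-component) there is about -3; negative curl means clockwise rotation.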